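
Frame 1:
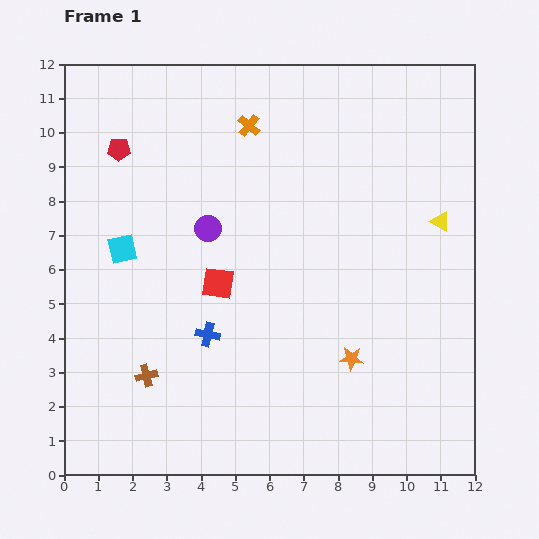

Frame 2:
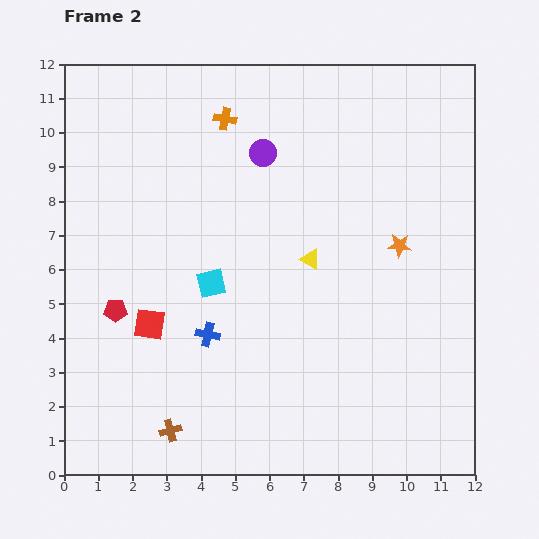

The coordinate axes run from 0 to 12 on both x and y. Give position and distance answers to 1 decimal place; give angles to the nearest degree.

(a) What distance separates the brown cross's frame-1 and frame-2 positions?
1.7

The brown cross moved from (2.4, 2.9) to (3.1, 1.3), a distance of √(0.7² + 1.6²) ≈ 1.7.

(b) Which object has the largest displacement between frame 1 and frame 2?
the red pentagon

(moved 4.7; next 4.0)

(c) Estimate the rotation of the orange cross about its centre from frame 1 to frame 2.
28° counter-clockwise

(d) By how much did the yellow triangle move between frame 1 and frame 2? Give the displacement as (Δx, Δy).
(-3.8, -1.1)

The yellow triangle was at (11.0, 7.4) in frame 1 and (7.2, 6.3) in frame 2.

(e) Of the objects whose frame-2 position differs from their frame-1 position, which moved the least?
the orange cross

(moved 0.7)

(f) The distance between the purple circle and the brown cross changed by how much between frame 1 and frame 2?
+3.8

Distance in frame 1: 4.7. Distance in frame 2: 8.5.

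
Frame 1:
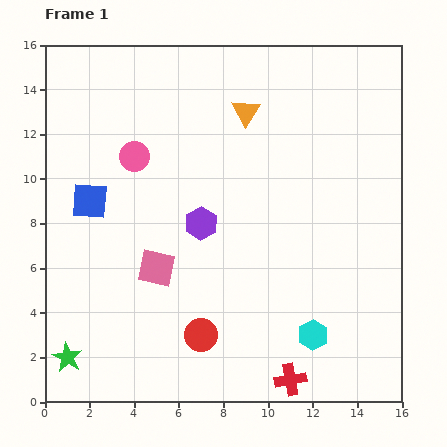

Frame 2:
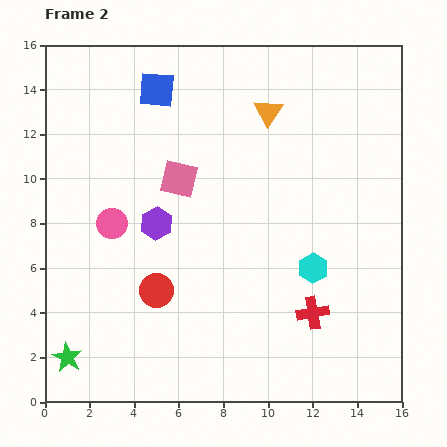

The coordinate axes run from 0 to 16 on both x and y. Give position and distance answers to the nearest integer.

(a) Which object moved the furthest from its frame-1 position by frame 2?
the blue square

(moved 6; next 4)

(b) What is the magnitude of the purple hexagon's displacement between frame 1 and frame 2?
2

The purple hexagon moved from (7, 8) to (5, 8), a distance of √(2² + 0²) ≈ 2.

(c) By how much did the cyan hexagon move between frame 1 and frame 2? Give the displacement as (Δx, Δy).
(0, 3)

The cyan hexagon was at (12, 3) in frame 1 and (12, 6) in frame 2.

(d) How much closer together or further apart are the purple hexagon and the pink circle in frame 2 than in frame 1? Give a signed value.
-2

Distance in frame 1: 4. Distance in frame 2: 2.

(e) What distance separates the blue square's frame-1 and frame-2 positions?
6

The blue square moved from (2, 9) to (5, 14), a distance of √(3² + 5²) ≈ 6.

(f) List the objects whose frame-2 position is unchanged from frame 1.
the green star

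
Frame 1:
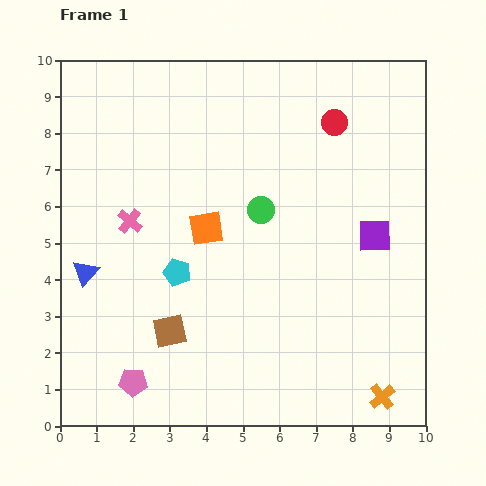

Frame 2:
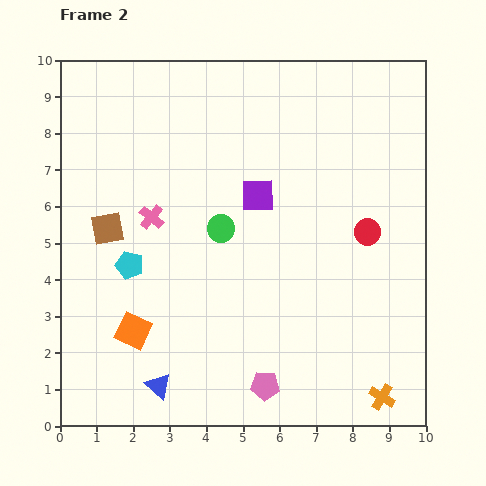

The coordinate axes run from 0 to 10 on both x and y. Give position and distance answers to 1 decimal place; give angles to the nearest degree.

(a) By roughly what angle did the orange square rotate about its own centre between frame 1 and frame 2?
34° clockwise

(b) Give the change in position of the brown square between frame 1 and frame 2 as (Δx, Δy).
(-1.7, 2.8)

The brown square was at (3.0, 2.6) in frame 1 and (1.3, 5.4) in frame 2.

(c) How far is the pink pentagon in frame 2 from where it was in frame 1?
3.6

The pink pentagon moved from (2.0, 1.2) to (5.6, 1.1), a distance of √(3.6² + 0.1²) ≈ 3.6.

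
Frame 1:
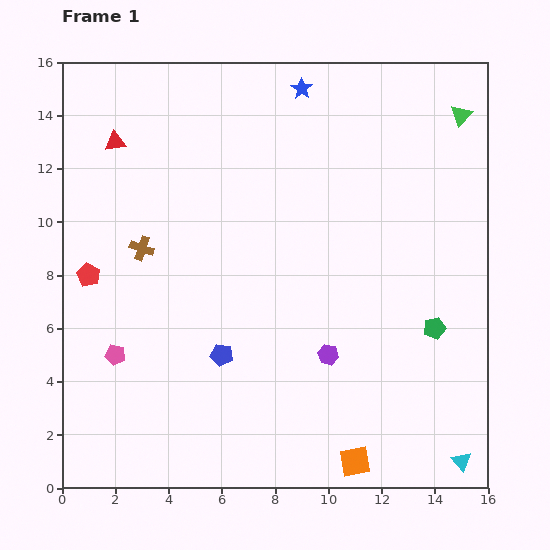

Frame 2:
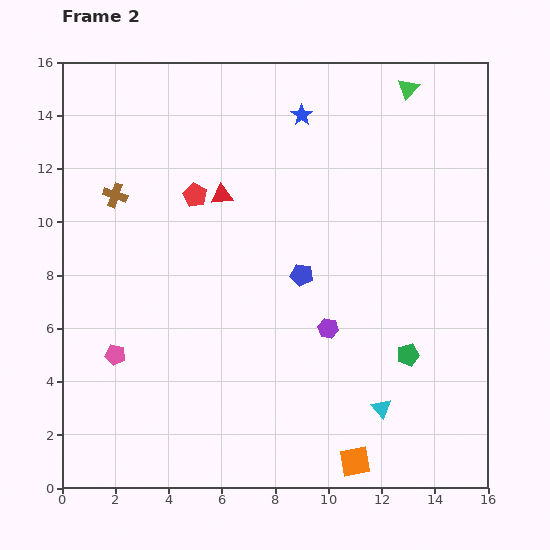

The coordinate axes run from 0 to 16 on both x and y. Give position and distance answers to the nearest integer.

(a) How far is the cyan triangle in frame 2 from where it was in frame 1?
4

The cyan triangle moved from (15, 1) to (12, 3), a distance of √(3² + 2²) ≈ 4.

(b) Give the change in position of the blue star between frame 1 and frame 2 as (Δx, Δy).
(0, -1)

The blue star was at (9, 15) in frame 1 and (9, 14) in frame 2.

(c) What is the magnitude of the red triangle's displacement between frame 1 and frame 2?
4

The red triangle moved from (2, 13) to (6, 11), a distance of √(4² + 2²) ≈ 4.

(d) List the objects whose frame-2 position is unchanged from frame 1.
the orange square, the pink pentagon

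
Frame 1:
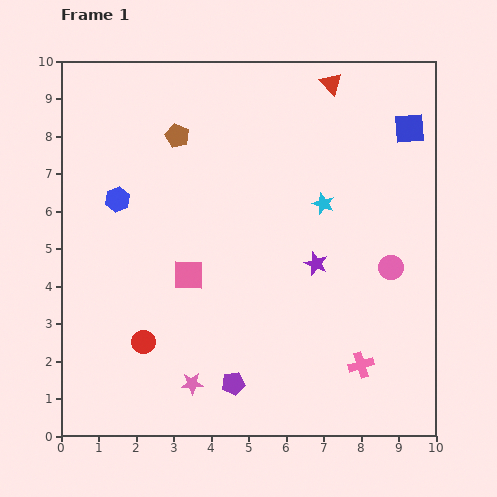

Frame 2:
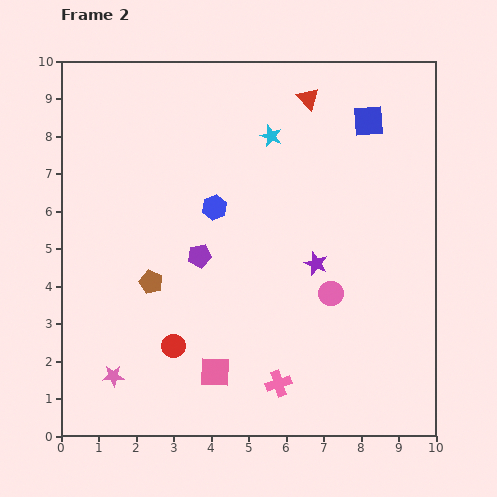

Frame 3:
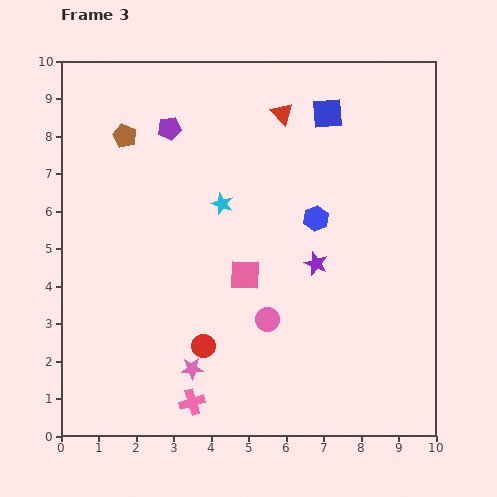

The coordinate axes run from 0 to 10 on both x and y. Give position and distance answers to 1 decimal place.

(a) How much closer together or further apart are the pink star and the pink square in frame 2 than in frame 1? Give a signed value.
-0.2

Distance in frame 1: 2.9. Distance in frame 2: 2.7.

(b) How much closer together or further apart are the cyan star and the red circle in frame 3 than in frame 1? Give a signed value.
-2.3

Distance in frame 1: 6.1. Distance in frame 3: 3.8.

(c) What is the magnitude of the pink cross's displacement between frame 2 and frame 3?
2.4

The pink cross moved from (5.8, 1.4) to (3.5, 0.9), a distance of √(2.3² + 0.5²) ≈ 2.4.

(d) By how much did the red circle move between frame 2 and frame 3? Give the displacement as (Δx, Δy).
(0.8, 0.0)

The red circle was at (3.0, 2.4) in frame 2 and (3.8, 2.4) in frame 3.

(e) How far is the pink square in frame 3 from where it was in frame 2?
2.7

The pink square moved from (4.1, 1.7) to (4.9, 4.3), a distance of √(0.8² + 2.6²) ≈ 2.7.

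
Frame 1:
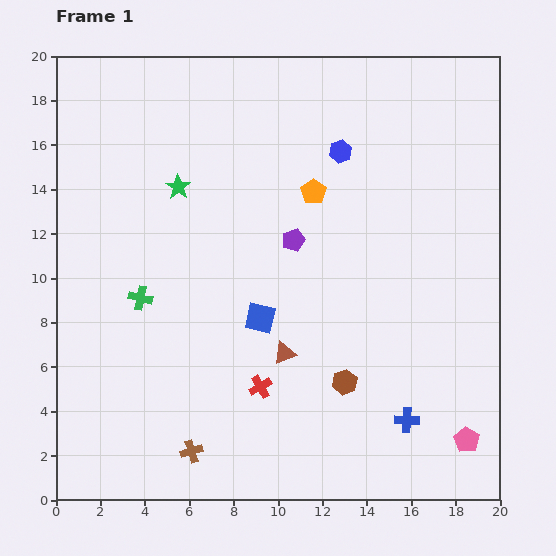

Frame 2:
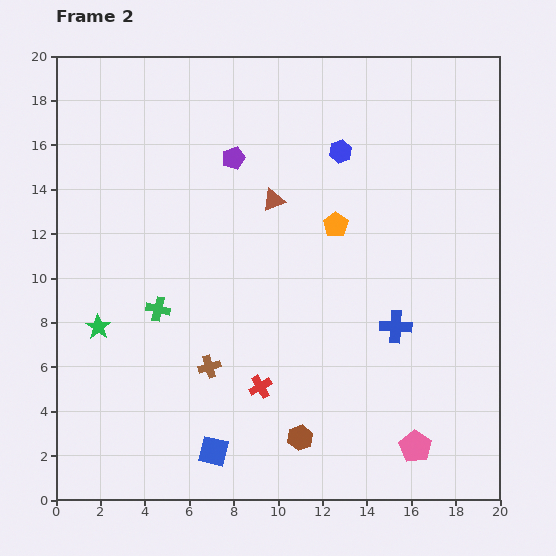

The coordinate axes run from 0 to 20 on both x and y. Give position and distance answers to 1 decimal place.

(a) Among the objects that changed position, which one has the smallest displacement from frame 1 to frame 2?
the green cross

(moved 0.9)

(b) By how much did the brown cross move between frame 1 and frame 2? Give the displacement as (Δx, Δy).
(0.8, 3.8)

The brown cross was at (6.1, 2.2) in frame 1 and (6.9, 6.0) in frame 2.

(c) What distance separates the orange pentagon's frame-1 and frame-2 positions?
1.8

The orange pentagon moved from (11.6, 13.9) to (12.6, 12.4), a distance of √(1.0² + 1.5²) ≈ 1.8.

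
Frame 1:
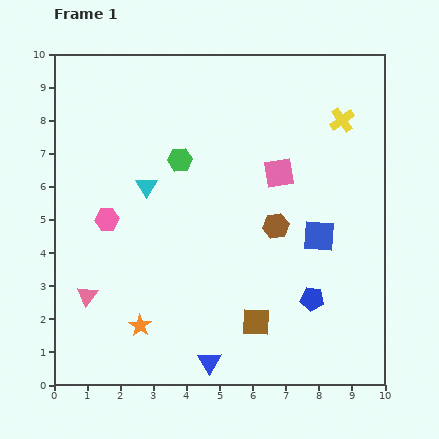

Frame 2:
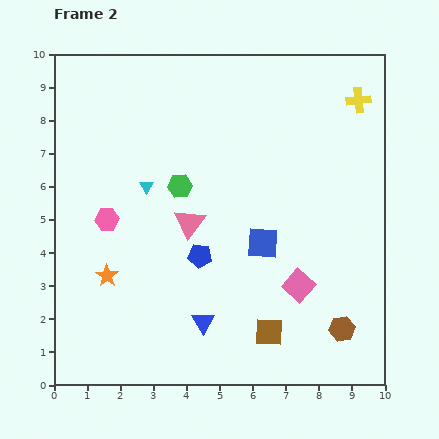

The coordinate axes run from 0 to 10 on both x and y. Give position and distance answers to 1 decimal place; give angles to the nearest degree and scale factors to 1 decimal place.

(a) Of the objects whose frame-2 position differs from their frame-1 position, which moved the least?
the brown square

(moved 0.5)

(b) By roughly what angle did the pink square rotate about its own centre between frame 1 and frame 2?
39° counter-clockwise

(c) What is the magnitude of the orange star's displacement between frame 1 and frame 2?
1.8

The orange star moved from (2.6, 1.8) to (1.6, 3.3), a distance of √(1.0² + 1.5²) ≈ 1.8.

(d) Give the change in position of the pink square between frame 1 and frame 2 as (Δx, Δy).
(0.6, -3.4)

The pink square was at (6.8, 6.4) in frame 1 and (7.4, 3.0) in frame 2.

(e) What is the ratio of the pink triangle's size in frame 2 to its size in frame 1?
1.5×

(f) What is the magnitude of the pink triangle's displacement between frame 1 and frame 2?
3.8

The pink triangle moved from (1.0, 2.7) to (4.1, 4.9), a distance of √(3.1² + 2.2²) ≈ 3.8.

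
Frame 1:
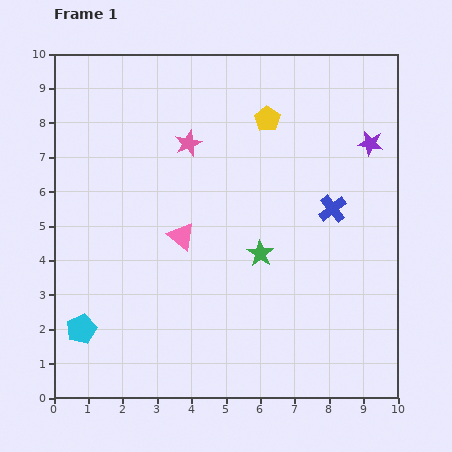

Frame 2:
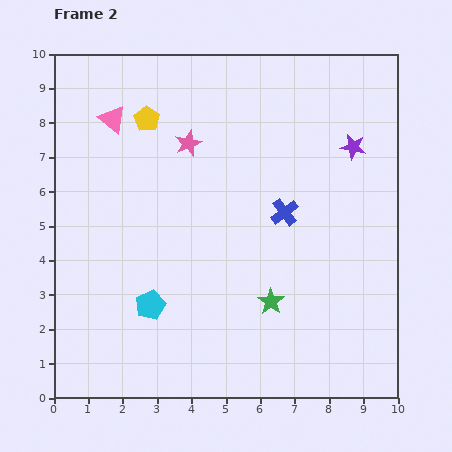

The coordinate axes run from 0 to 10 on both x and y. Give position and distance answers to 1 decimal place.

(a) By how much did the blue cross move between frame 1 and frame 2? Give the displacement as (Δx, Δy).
(-1.4, -0.1)

The blue cross was at (8.1, 5.5) in frame 1 and (6.7, 5.4) in frame 2.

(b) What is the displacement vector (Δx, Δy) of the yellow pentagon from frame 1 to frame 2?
(-3.5, 0.0)

The yellow pentagon was at (6.2, 8.1) in frame 1 and (2.7, 8.1) in frame 2.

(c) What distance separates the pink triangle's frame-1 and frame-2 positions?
3.9

The pink triangle moved from (3.7, 4.7) to (1.7, 8.1), a distance of √(2.0² + 3.4²) ≈ 3.9.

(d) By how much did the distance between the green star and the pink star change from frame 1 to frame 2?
+1.4

Distance in frame 1: 3.8. Distance in frame 2: 5.2.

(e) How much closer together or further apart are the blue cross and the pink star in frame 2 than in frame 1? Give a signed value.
-1.2

Distance in frame 1: 4.6. Distance in frame 2: 3.4.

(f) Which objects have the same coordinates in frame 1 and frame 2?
the pink star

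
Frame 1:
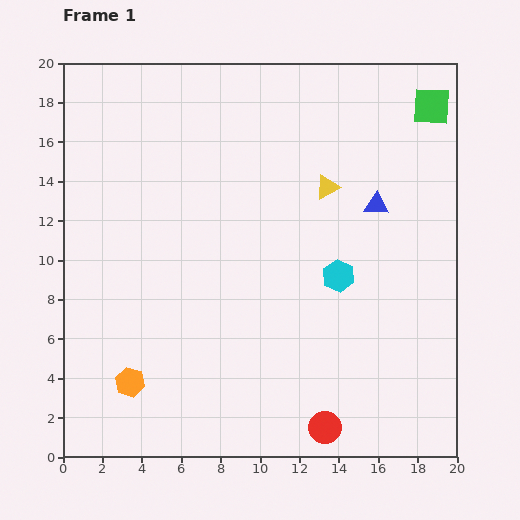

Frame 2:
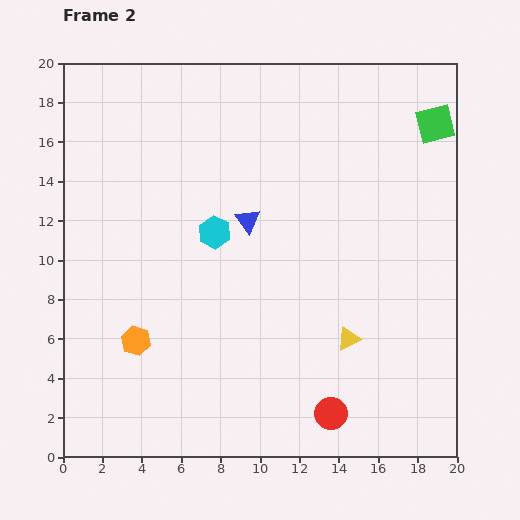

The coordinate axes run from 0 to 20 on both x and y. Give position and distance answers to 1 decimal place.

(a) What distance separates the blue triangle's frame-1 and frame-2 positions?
6.5

The blue triangle moved from (15.9, 12.8) to (9.4, 12.0), a distance of √(6.5² + 0.8²) ≈ 6.5.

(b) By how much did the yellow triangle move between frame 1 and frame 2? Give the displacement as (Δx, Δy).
(1.1, -7.7)

The yellow triangle was at (13.4, 13.7) in frame 1 and (14.5, 6.0) in frame 2.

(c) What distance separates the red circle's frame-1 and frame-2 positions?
0.8

The red circle moved from (13.3, 1.5) to (13.6, 2.2), a distance of √(0.3² + 0.7²) ≈ 0.8.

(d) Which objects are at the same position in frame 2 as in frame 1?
none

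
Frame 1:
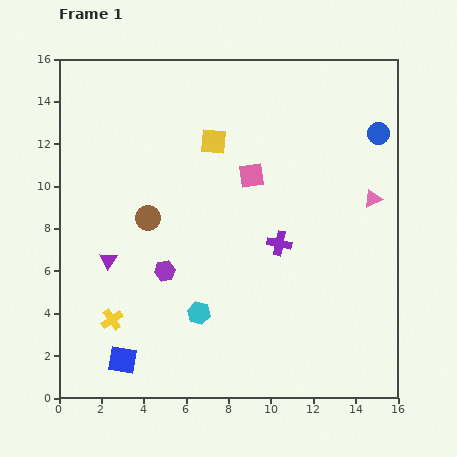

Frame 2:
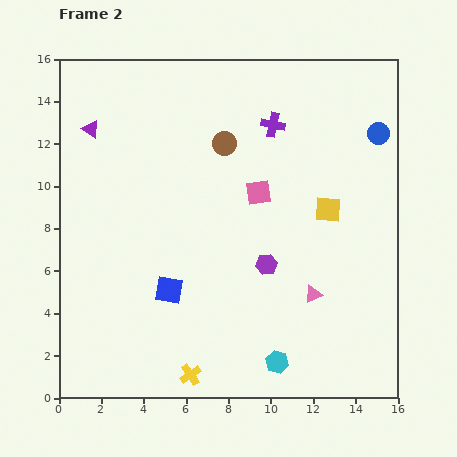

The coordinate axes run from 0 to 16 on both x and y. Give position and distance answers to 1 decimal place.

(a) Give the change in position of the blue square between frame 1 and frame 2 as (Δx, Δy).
(2.2, 3.3)

The blue square was at (3.0, 1.8) in frame 1 and (5.2, 5.1) in frame 2.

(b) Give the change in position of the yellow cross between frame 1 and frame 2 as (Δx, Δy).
(3.7, -2.6)

The yellow cross was at (2.5, 3.7) in frame 1 and (6.2, 1.1) in frame 2.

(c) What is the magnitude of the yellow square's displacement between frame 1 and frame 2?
6.3

The yellow square moved from (7.3, 12.1) to (12.7, 8.9), a distance of √(5.4² + 3.2²) ≈ 6.3.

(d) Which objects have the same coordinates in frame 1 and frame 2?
the blue circle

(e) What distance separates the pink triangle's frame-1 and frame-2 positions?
5.3

The pink triangle moved from (14.8, 9.4) to (12.0, 4.9), a distance of √(2.8² + 4.5²) ≈ 5.3.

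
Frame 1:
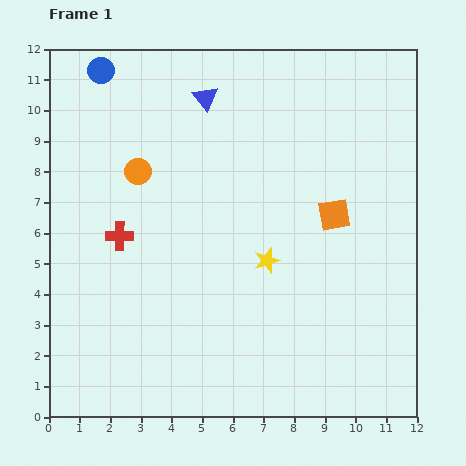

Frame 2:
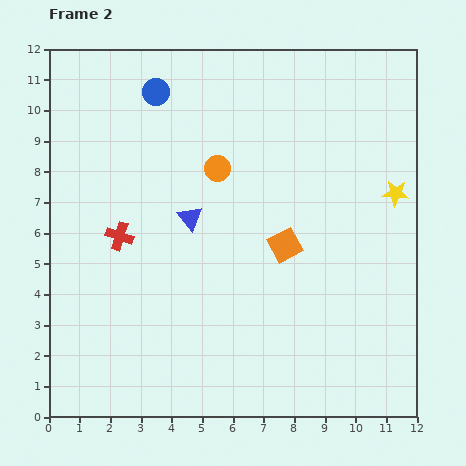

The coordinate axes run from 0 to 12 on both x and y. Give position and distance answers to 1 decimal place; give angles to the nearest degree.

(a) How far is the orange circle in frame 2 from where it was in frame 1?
2.6

The orange circle moved from (2.9, 8.0) to (5.5, 8.1), a distance of √(2.6² + 0.1²) ≈ 2.6.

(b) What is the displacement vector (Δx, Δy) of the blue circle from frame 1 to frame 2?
(1.8, -0.7)

The blue circle was at (1.7, 11.3) in frame 1 and (3.5, 10.6) in frame 2.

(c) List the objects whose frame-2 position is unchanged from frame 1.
the red cross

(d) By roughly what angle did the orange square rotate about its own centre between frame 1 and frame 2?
19° counter-clockwise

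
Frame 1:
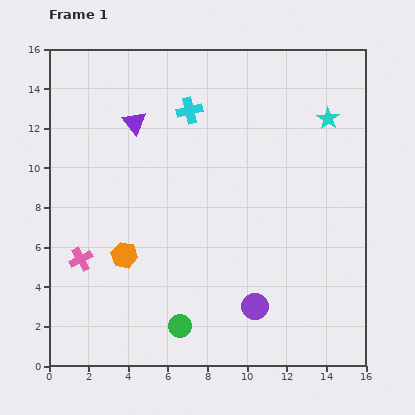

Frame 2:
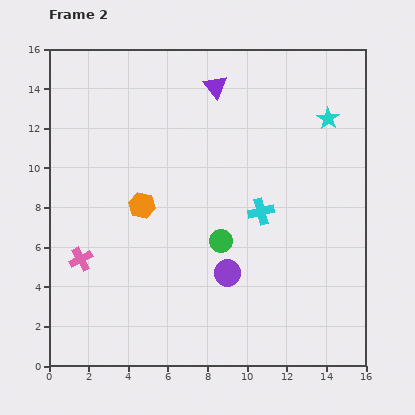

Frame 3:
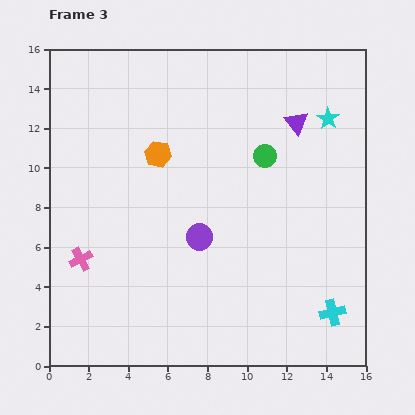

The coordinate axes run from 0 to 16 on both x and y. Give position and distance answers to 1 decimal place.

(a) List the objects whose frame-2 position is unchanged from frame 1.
the cyan star, the pink cross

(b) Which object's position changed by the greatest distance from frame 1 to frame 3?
the cyan cross

(moved 12.5; next 9.6)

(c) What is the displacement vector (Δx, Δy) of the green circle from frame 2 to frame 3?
(2.2, 4.3)

The green circle was at (8.7, 6.3) in frame 2 and (10.9, 10.6) in frame 3.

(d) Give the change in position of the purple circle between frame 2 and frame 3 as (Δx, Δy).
(-1.4, 1.8)

The purple circle was at (9.0, 4.7) in frame 2 and (7.6, 6.5) in frame 3.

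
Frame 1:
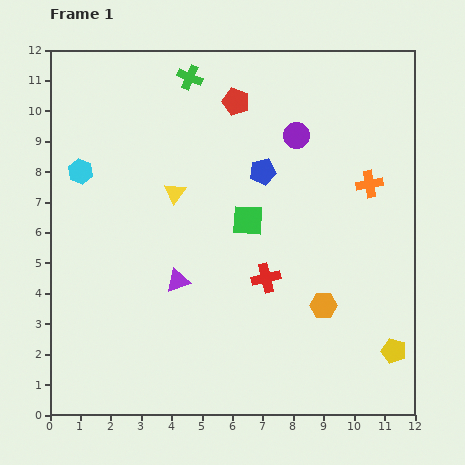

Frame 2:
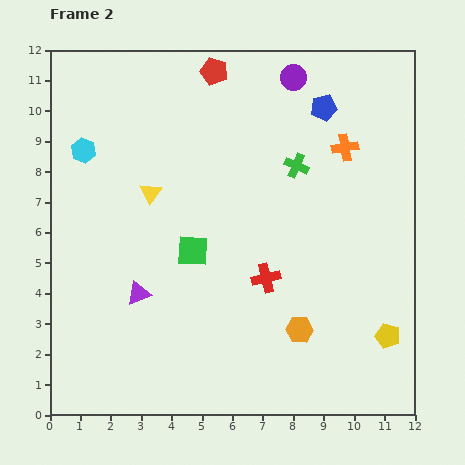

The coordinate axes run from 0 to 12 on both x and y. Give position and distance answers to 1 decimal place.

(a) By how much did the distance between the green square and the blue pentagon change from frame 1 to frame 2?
+4.7

Distance in frame 1: 1.7. Distance in frame 2: 6.4.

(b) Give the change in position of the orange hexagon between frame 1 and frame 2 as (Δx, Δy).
(-0.8, -0.8)

The orange hexagon was at (9.0, 3.6) in frame 1 and (8.2, 2.8) in frame 2.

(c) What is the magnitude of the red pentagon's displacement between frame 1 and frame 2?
1.2

The red pentagon moved from (6.1, 10.3) to (5.4, 11.3), a distance of √(0.7² + 1.0²) ≈ 1.2.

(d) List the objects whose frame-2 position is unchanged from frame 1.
the red cross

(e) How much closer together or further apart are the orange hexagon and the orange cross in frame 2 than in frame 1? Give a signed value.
+1.9

Distance in frame 1: 4.3. Distance in frame 2: 6.2.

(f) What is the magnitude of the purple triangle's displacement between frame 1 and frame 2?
1.4

The purple triangle moved from (4.2, 4.4) to (2.9, 4.0), a distance of √(1.3² + 0.4²) ≈ 1.4.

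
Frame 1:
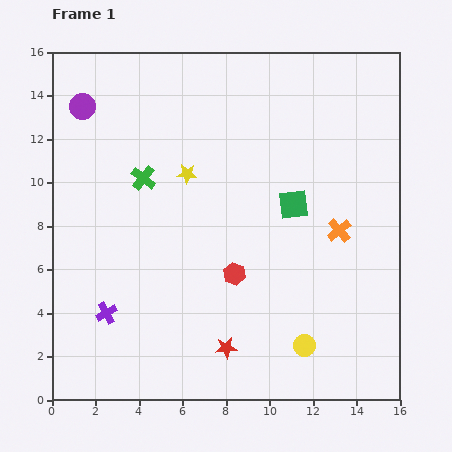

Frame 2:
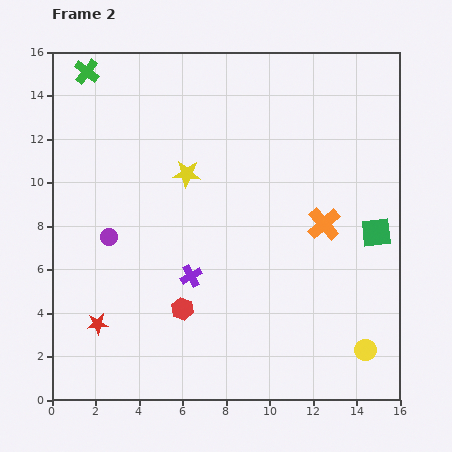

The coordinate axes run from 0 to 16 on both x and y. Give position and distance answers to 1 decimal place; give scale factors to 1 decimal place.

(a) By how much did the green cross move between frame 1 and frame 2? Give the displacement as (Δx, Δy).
(-2.6, 4.9)

The green cross was at (4.2, 10.2) in frame 1 and (1.6, 15.1) in frame 2.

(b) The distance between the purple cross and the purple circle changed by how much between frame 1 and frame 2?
-5.4

Distance in frame 1: 9.6. Distance in frame 2: 4.2.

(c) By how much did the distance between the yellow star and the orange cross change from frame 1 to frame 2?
-0.8

Distance in frame 1: 7.5. Distance in frame 2: 6.7.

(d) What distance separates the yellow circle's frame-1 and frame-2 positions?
2.8

The yellow circle moved from (11.6, 2.5) to (14.4, 2.3), a distance of √(2.8² + 0.2²) ≈ 2.8.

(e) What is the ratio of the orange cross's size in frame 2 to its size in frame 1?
1.4×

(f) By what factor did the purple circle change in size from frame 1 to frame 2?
0.7×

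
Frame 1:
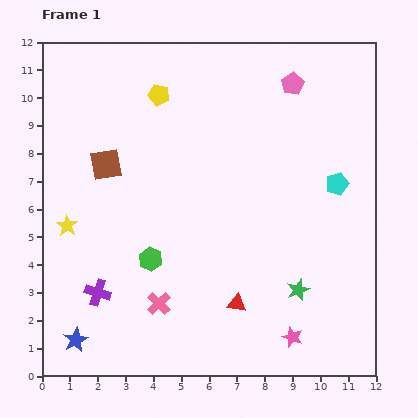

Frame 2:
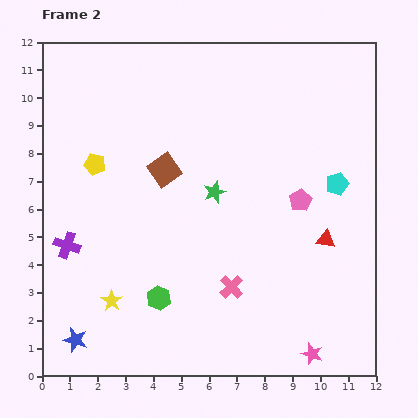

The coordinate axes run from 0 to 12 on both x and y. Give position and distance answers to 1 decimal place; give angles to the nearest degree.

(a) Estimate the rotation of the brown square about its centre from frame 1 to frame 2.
24° counter-clockwise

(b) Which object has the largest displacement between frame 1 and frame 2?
the green star

(moved 4.6; next 4.2)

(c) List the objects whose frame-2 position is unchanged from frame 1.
the cyan pentagon, the blue star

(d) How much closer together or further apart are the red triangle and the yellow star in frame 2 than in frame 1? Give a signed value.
+1.3

Distance in frame 1: 6.7. Distance in frame 2: 8.0.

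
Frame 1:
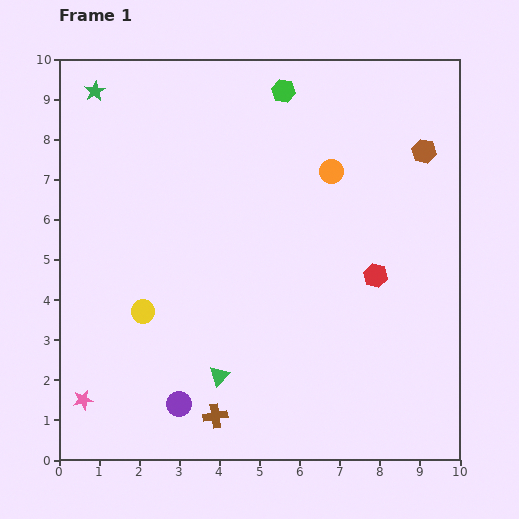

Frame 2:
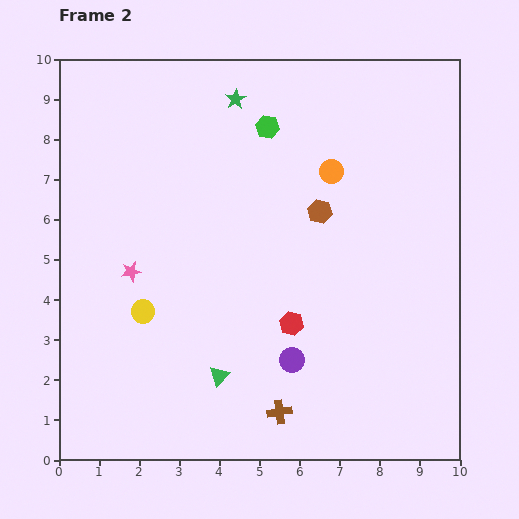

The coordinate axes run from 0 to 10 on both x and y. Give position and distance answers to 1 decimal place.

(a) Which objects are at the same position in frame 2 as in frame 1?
the yellow circle, the green triangle, the orange circle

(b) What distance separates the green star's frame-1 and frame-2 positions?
3.5

The green star moved from (0.9, 9.2) to (4.4, 9.0), a distance of √(3.5² + 0.2²) ≈ 3.5.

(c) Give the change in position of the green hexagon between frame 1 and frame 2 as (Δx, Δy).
(-0.4, -0.9)

The green hexagon was at (5.6, 9.2) in frame 1 and (5.2, 8.3) in frame 2.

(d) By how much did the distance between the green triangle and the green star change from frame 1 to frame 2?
-0.8

Distance in frame 1: 7.7. Distance in frame 2: 6.9.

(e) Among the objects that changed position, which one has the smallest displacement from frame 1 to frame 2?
the green hexagon

(moved 1.0)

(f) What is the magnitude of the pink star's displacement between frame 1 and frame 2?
3.4

The pink star moved from (0.6, 1.5) to (1.8, 4.7), a distance of √(1.2² + 3.2²) ≈ 3.4.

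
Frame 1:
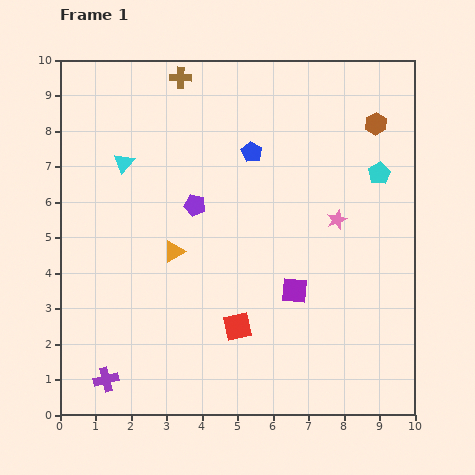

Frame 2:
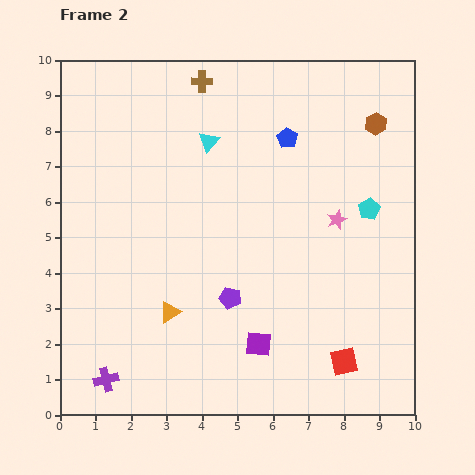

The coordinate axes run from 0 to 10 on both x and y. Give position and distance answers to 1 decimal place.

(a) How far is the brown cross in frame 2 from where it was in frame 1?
0.6

The brown cross moved from (3.4, 9.5) to (4.0, 9.4), a distance of √(0.6² + 0.1²) ≈ 0.6.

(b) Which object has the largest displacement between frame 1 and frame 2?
the red square

(moved 3.2; next 2.8)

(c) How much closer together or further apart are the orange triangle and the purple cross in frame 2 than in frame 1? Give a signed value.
-1.5

Distance in frame 1: 4.1. Distance in frame 2: 2.6.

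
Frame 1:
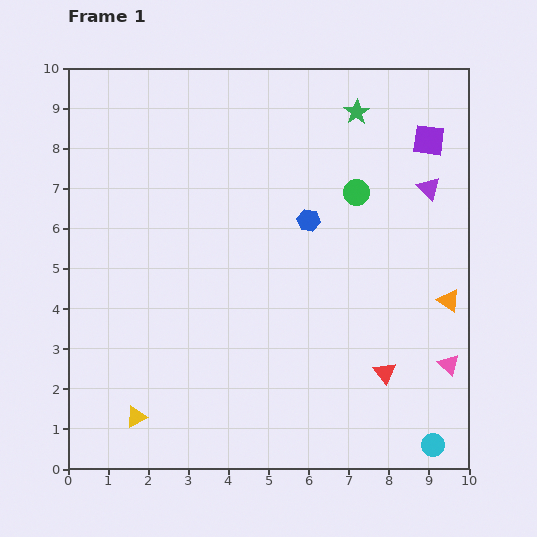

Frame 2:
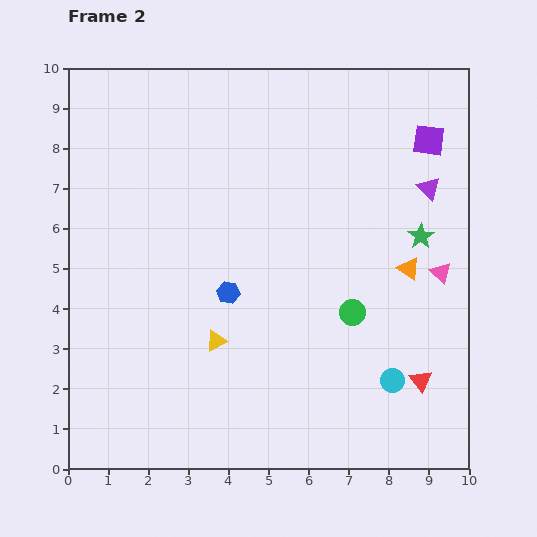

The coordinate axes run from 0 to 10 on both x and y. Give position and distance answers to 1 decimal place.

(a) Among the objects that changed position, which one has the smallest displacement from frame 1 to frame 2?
the red triangle

(moved 0.9)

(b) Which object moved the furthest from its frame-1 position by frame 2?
the green star

(moved 3.5; next 3.0)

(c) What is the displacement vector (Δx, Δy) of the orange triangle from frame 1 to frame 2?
(-1.0, 0.8)

The orange triangle was at (9.5, 4.2) in frame 1 and (8.5, 5.0) in frame 2.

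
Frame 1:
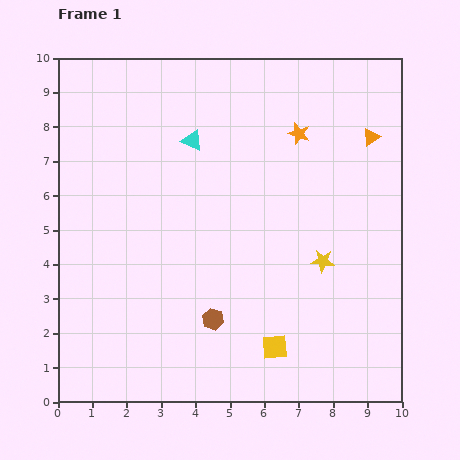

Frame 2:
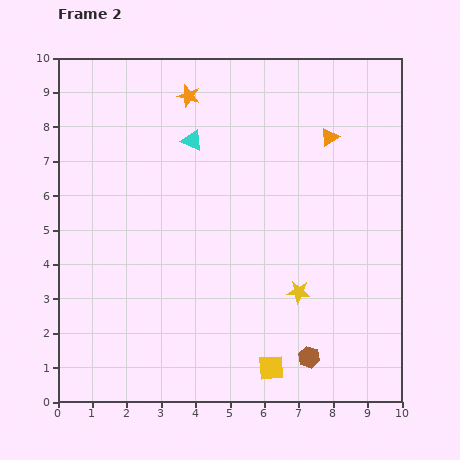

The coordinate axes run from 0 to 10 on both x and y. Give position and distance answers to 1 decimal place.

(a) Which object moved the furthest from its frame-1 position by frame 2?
the orange star

(moved 3.4; next 3.0)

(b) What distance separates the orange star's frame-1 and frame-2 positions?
3.4

The orange star moved from (7.0, 7.8) to (3.8, 8.9), a distance of √(3.2² + 1.1²) ≈ 3.4.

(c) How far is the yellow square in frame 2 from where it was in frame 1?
0.6

The yellow square moved from (6.3, 1.6) to (6.2, 1.0), a distance of √(0.1² + 0.6²) ≈ 0.6.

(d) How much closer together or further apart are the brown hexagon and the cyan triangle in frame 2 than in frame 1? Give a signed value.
+2.0

Distance in frame 1: 5.2. Distance in frame 2: 7.2.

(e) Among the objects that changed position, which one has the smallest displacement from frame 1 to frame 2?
the yellow square

(moved 0.6)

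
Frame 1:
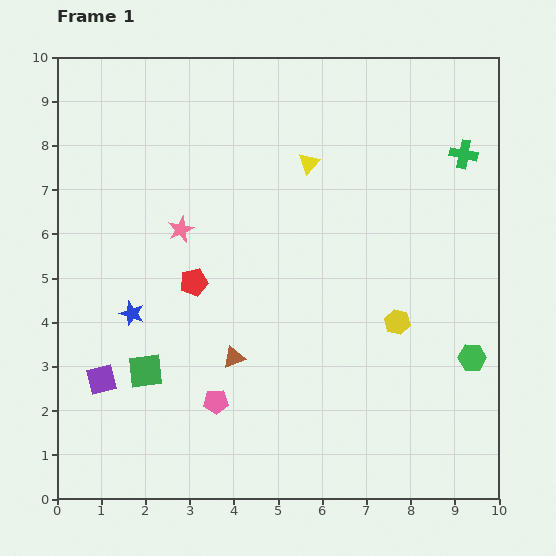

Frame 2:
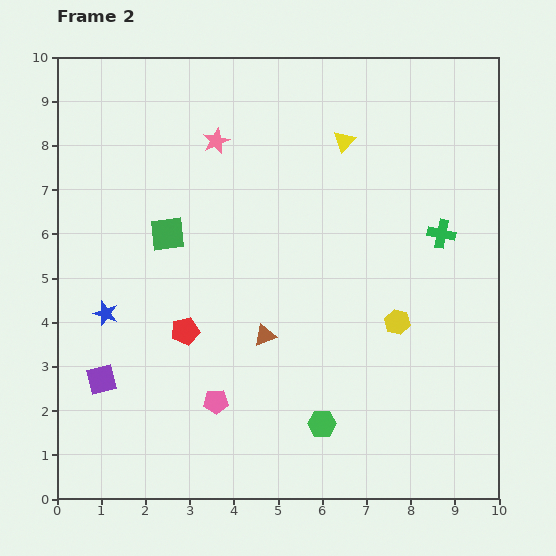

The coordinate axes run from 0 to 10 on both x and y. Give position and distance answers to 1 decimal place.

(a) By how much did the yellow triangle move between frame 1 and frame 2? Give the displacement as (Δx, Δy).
(0.8, 0.5)

The yellow triangle was at (5.7, 7.6) in frame 1 and (6.5, 8.1) in frame 2.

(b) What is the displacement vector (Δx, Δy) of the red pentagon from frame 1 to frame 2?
(-0.2, -1.1)

The red pentagon was at (3.1, 4.9) in frame 1 and (2.9, 3.8) in frame 2.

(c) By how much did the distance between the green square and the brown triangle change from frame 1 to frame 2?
+1.2

Distance in frame 1: 2.0. Distance in frame 2: 3.2.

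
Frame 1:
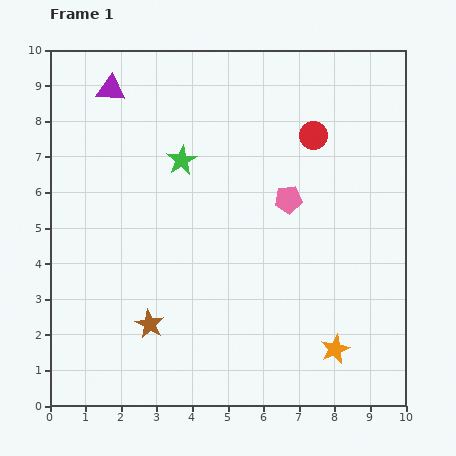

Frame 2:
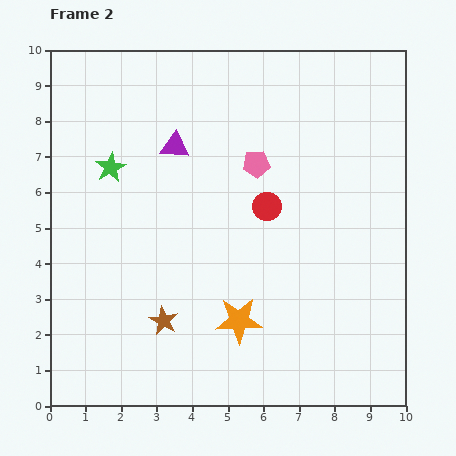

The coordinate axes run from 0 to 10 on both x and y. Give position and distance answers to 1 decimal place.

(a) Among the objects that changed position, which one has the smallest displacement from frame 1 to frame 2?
the brown star

(moved 0.4)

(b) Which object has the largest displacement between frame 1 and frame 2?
the orange star

(moved 2.8; next 2.4)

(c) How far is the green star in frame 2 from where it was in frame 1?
2.0

The green star moved from (3.7, 6.9) to (1.7, 6.7), a distance of √(2.0² + 0.2²) ≈ 2.0.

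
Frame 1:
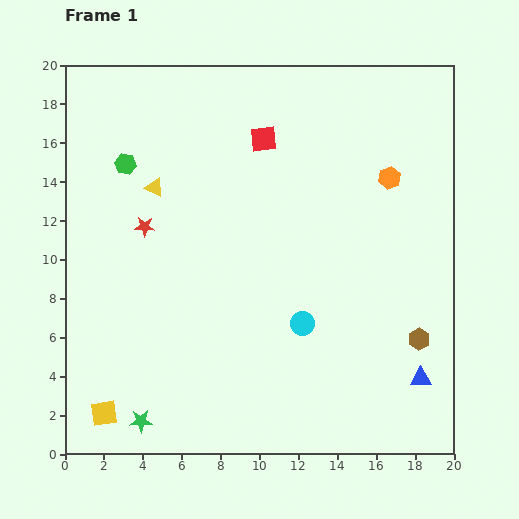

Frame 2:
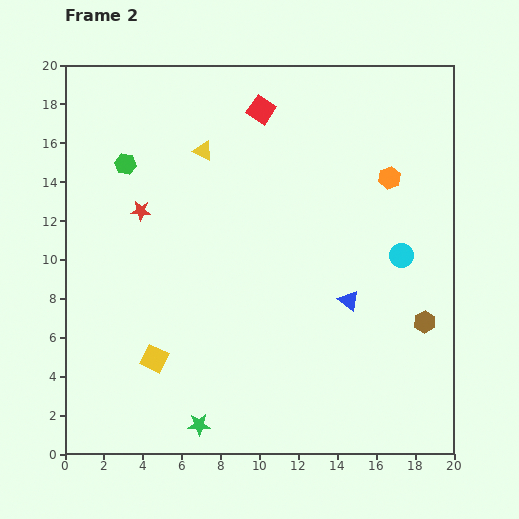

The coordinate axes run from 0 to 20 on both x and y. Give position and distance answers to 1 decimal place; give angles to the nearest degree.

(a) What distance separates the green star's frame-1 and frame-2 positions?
3.0

The green star moved from (3.9, 1.7) to (6.9, 1.5), a distance of √(3.0² + 0.2²) ≈ 3.0.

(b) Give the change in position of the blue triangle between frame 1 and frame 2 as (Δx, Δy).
(-3.7, 4.0)

The blue triangle was at (18.3, 3.9) in frame 1 and (14.6, 7.9) in frame 2.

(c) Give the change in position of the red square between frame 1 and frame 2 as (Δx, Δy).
(-0.1, 1.5)

The red square was at (10.2, 16.2) in frame 1 and (10.1, 17.7) in frame 2.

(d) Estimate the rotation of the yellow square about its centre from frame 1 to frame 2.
34° clockwise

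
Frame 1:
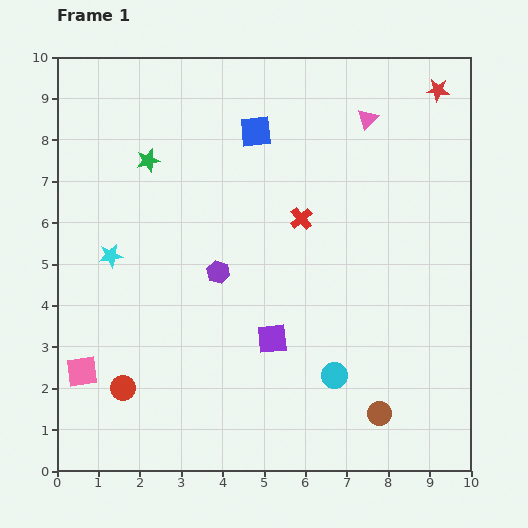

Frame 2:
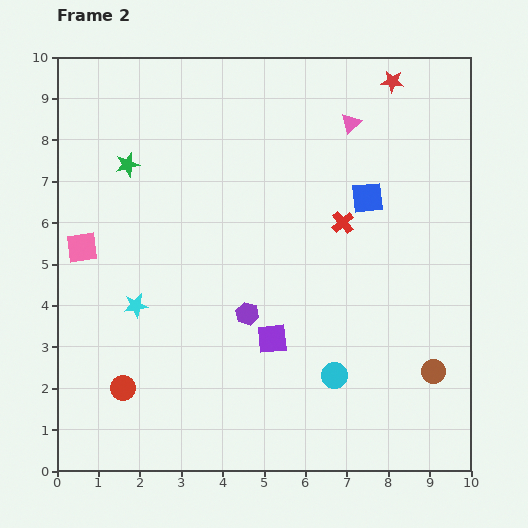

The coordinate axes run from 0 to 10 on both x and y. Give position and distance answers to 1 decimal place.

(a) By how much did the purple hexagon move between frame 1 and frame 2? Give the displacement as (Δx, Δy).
(0.7, -1.0)

The purple hexagon was at (3.9, 4.8) in frame 1 and (4.6, 3.8) in frame 2.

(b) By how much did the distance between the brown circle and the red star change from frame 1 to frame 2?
-0.8

Distance in frame 1: 7.9. Distance in frame 2: 7.1.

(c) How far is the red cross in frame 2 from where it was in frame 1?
1.0

The red cross moved from (5.9, 6.1) to (6.9, 6.0), a distance of √(1.0² + 0.1²) ≈ 1.0.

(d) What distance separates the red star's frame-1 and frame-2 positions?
1.1

The red star moved from (9.2, 9.2) to (8.1, 9.4), a distance of √(1.1² + 0.2²) ≈ 1.1.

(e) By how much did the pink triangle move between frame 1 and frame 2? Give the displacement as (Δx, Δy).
(-0.4, -0.1)

The pink triangle was at (7.5, 8.5) in frame 1 and (7.1, 8.4) in frame 2.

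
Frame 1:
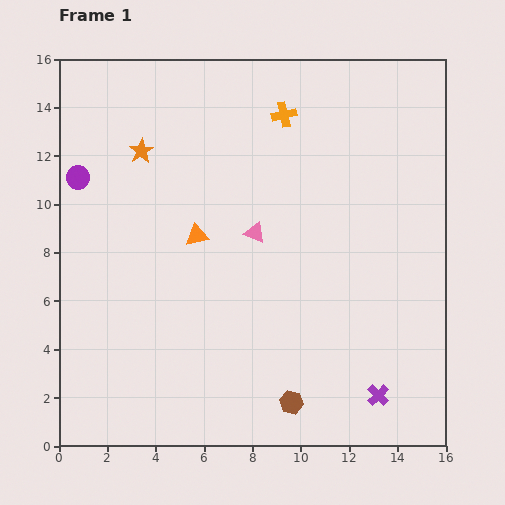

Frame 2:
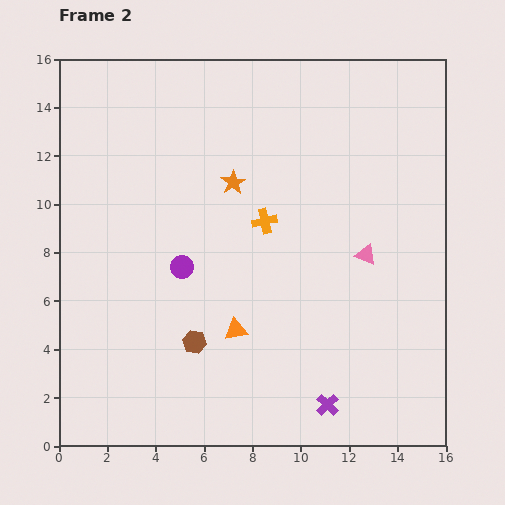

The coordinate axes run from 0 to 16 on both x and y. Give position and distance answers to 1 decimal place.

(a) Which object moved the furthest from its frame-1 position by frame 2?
the purple circle

(moved 5.7; next 4.7)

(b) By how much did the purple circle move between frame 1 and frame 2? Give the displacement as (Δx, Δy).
(4.3, -3.7)

The purple circle was at (0.8, 11.1) in frame 1 and (5.1, 7.4) in frame 2.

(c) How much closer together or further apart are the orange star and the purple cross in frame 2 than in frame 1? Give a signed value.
-4.1

Distance in frame 1: 14.1. Distance in frame 2: 10.0.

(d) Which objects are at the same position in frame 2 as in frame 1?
none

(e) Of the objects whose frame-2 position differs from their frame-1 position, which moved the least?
the purple cross

(moved 2.1)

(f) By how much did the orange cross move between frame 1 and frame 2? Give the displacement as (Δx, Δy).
(-0.8, -4.4)

The orange cross was at (9.3, 13.7) in frame 1 and (8.5, 9.3) in frame 2.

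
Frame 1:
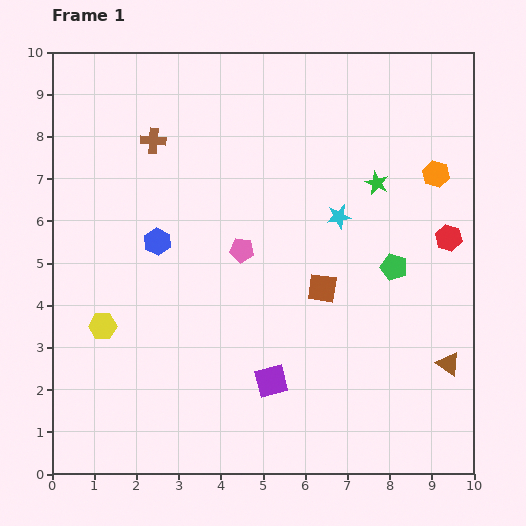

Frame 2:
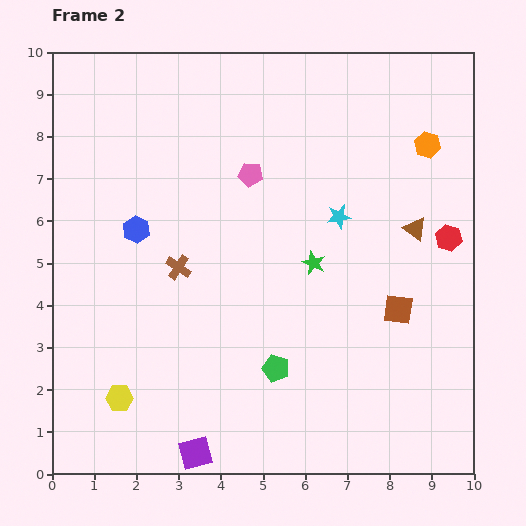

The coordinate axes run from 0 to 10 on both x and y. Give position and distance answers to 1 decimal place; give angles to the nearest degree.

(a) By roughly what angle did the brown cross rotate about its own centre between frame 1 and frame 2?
29° clockwise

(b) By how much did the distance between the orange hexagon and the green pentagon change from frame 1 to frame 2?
+4.0

Distance in frame 1: 2.4. Distance in frame 2: 6.4.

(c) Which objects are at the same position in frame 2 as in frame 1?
the cyan star, the red hexagon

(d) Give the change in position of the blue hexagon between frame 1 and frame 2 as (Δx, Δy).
(-0.5, 0.3)

The blue hexagon was at (2.5, 5.5) in frame 1 and (2.0, 5.8) in frame 2.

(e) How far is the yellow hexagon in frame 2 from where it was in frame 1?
1.7

The yellow hexagon moved from (1.2, 3.5) to (1.6, 1.8), a distance of √(0.4² + 1.7²) ≈ 1.7.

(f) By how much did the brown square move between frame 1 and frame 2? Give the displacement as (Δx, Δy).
(1.8, -0.5)

The brown square was at (6.4, 4.4) in frame 1 and (8.2, 3.9) in frame 2.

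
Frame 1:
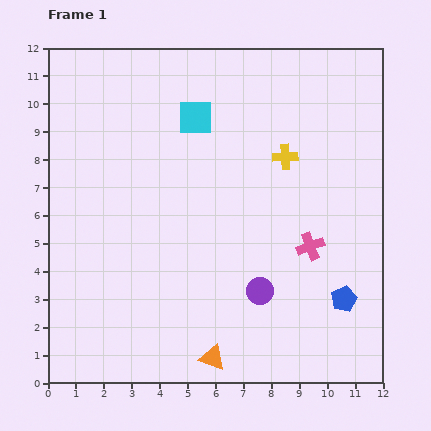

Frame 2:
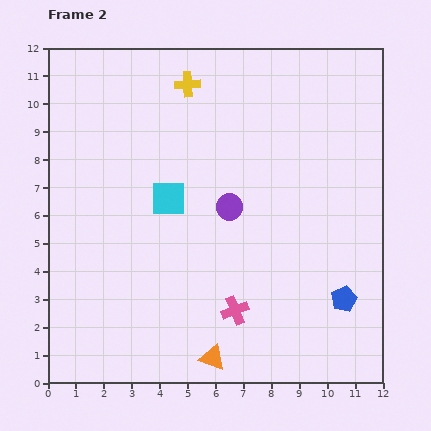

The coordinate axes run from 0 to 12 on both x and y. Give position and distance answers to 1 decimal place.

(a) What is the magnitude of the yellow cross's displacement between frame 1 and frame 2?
4.4

The yellow cross moved from (8.5, 8.1) to (5.0, 10.7), a distance of √(3.5² + 2.6²) ≈ 4.4.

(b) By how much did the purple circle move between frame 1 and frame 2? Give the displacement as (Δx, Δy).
(-1.1, 3.0)

The purple circle was at (7.6, 3.3) in frame 1 and (6.5, 6.3) in frame 2.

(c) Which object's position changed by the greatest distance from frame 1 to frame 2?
the yellow cross

(moved 4.4; next 3.5)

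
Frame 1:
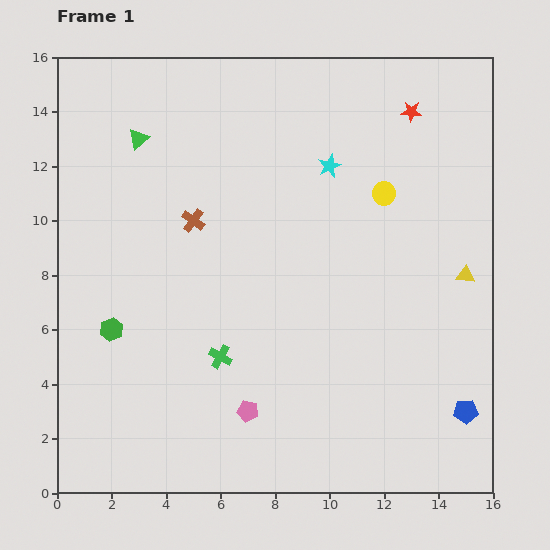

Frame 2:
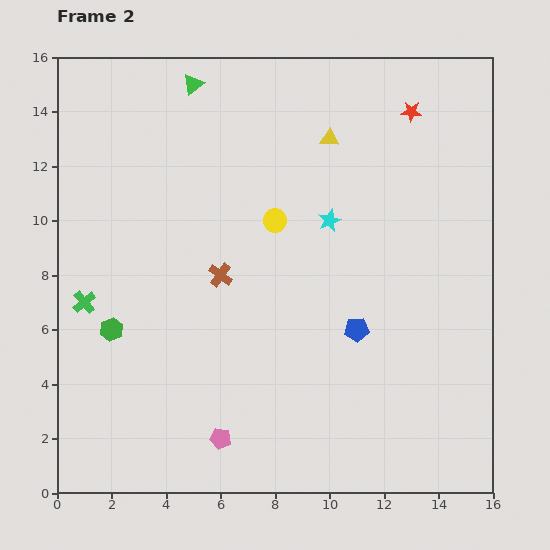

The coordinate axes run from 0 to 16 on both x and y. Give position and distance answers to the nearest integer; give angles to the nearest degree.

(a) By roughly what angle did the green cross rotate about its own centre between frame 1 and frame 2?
21° clockwise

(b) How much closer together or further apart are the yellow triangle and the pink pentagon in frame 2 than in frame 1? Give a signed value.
+3

Distance in frame 1: 9. Distance in frame 2: 12.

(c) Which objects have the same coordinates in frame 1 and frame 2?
the green hexagon, the red star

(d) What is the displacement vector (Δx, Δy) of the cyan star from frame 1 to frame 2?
(0, -2)

The cyan star was at (10, 12) in frame 1 and (10, 10) in frame 2.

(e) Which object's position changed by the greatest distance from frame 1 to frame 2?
the yellow triangle

(moved 7; next 5)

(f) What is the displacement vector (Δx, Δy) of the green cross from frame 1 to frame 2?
(-5, 2)

The green cross was at (6, 5) in frame 1 and (1, 7) in frame 2.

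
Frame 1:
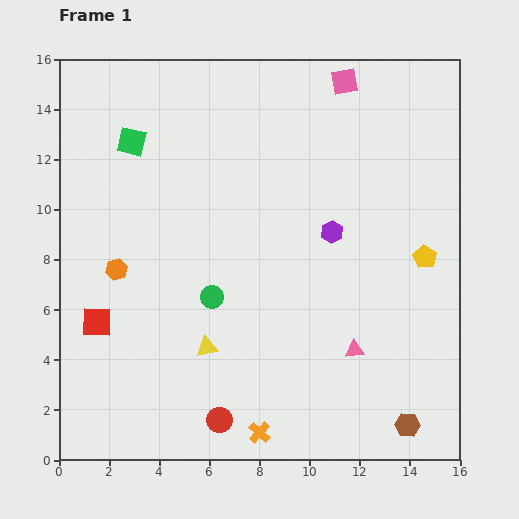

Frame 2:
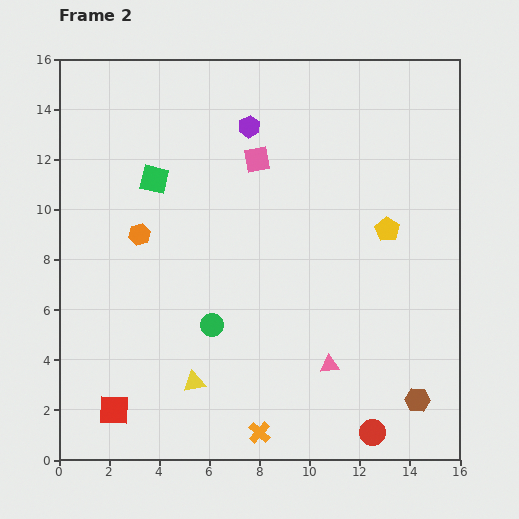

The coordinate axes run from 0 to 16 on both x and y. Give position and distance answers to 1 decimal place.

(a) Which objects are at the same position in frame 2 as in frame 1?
the orange cross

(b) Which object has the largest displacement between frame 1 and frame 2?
the red circle

(moved 6.1; next 5.3)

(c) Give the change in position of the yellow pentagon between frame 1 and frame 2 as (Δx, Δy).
(-1.5, 1.1)

The yellow pentagon was at (14.6, 8.1) in frame 1 and (13.1, 9.2) in frame 2.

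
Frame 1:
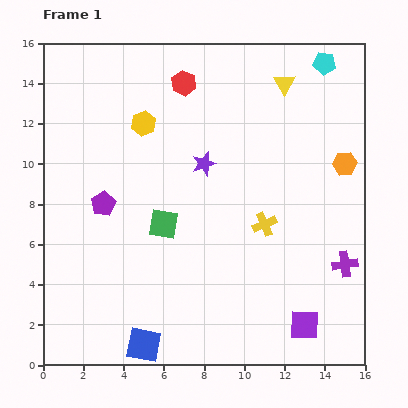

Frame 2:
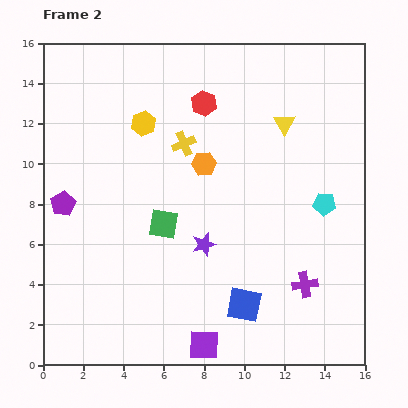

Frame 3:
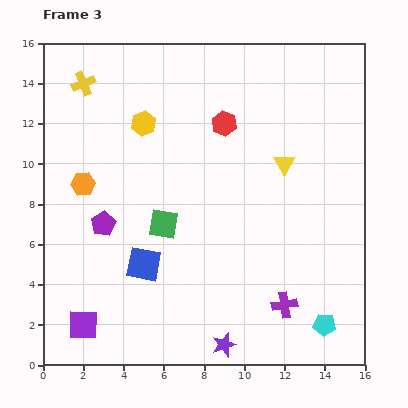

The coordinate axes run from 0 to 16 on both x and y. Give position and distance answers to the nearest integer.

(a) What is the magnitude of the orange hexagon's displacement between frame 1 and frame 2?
7

The orange hexagon moved from (15, 10) to (8, 10), a distance of √(7² + 0²) ≈ 7.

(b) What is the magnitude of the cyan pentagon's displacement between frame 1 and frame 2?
7

The cyan pentagon moved from (14, 15) to (14, 8), a distance of √(0² + 7²) ≈ 7.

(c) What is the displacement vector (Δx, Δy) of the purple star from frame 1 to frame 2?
(0, -4)

The purple star was at (8, 10) in frame 1 and (8, 6) in frame 2.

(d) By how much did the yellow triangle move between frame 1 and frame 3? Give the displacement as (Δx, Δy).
(0, -4)

The yellow triangle was at (12, 14) in frame 1 and (12, 10) in frame 3.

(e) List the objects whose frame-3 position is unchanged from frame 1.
the green square, the yellow hexagon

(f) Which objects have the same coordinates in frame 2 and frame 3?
the green square, the yellow hexagon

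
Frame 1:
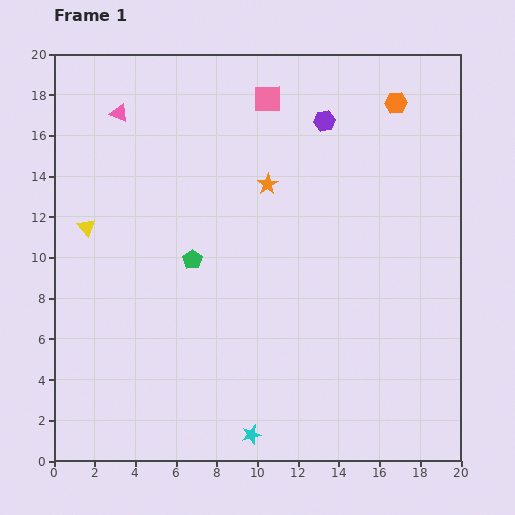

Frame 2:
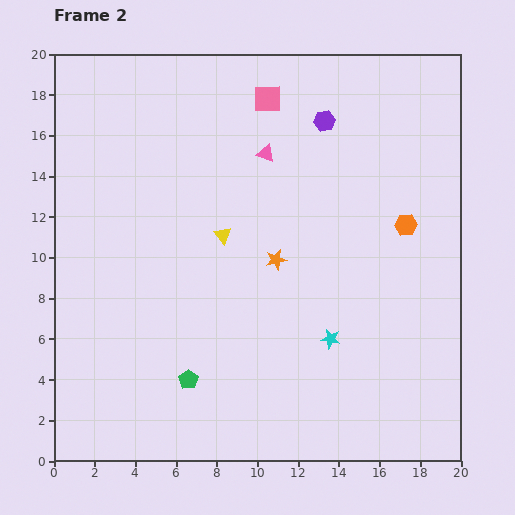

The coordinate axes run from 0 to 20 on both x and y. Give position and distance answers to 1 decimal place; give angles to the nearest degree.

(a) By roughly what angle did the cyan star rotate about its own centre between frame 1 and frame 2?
26° clockwise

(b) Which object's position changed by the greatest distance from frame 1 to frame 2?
the pink triangle

(moved 7.5; next 6.7)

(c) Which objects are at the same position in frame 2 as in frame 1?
the purple hexagon, the pink square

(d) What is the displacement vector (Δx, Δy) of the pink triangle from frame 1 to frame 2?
(7.2, -2.0)

The pink triangle was at (3.2, 17.1) in frame 1 and (10.4, 15.1) in frame 2.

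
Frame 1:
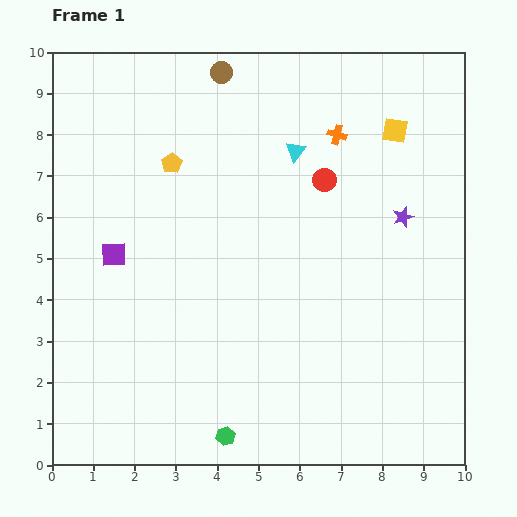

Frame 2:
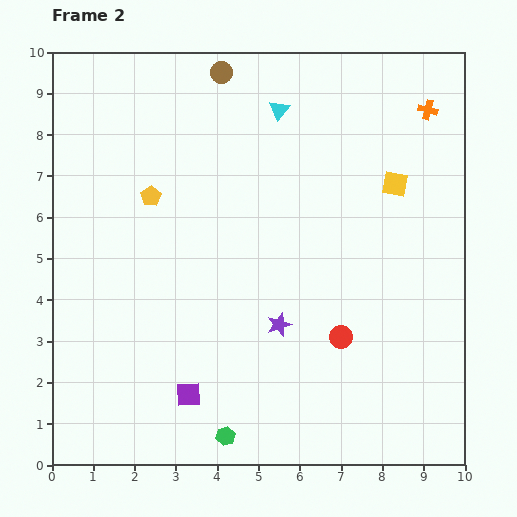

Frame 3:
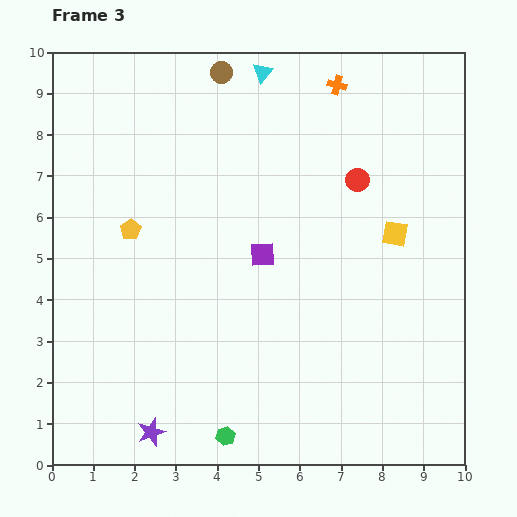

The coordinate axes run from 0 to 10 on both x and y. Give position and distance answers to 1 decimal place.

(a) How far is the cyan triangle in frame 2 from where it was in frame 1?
1.1

The cyan triangle moved from (5.9, 7.6) to (5.5, 8.6), a distance of √(0.4² + 1.0²) ≈ 1.1.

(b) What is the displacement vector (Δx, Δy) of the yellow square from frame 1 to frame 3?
(0.0, -2.5)

The yellow square was at (8.3, 8.1) in frame 1 and (8.3, 5.6) in frame 3.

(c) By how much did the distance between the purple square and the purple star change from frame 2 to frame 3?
+2.3

Distance in frame 2: 2.8. Distance in frame 3: 5.1.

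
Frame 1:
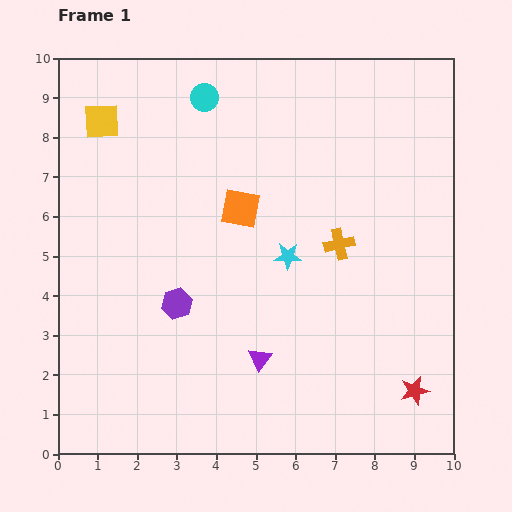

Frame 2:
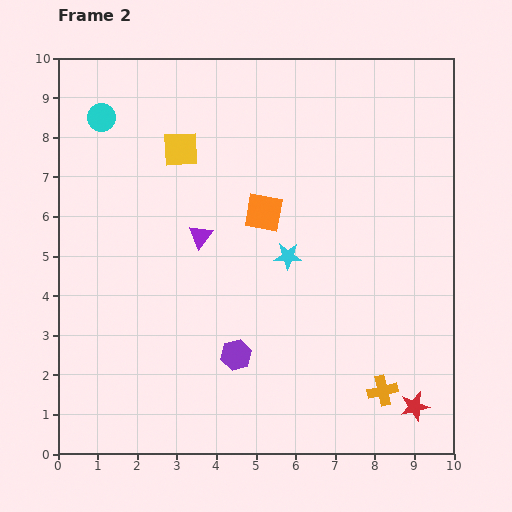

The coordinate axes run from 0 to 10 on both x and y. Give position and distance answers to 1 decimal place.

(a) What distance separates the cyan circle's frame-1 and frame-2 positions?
2.6

The cyan circle moved from (3.7, 9.0) to (1.1, 8.5), a distance of √(2.6² + 0.5²) ≈ 2.6.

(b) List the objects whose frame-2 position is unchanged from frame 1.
the cyan star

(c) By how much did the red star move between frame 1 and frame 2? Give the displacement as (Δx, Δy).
(0.0, -0.4)

The red star was at (9.0, 1.6) in frame 1 and (9.0, 1.2) in frame 2.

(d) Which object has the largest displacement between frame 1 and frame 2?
the orange cross

(moved 3.9; next 3.4)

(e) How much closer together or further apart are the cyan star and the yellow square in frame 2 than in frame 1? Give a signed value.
-2.0

Distance in frame 1: 5.8. Distance in frame 2: 3.8.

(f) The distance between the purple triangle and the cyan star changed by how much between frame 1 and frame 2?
-0.4

Distance in frame 1: 2.7. Distance in frame 2: 2.3.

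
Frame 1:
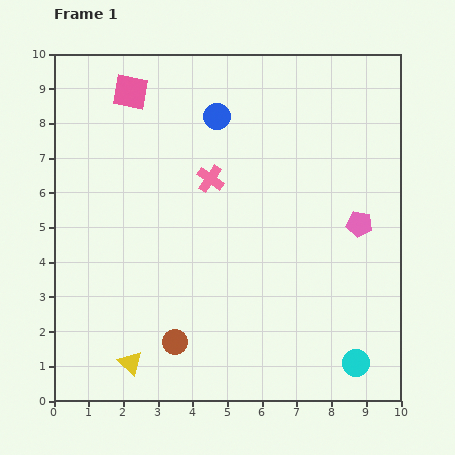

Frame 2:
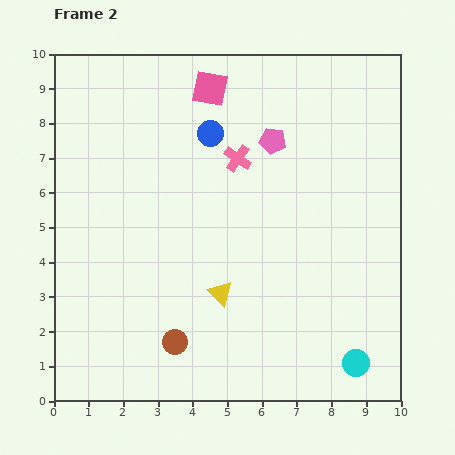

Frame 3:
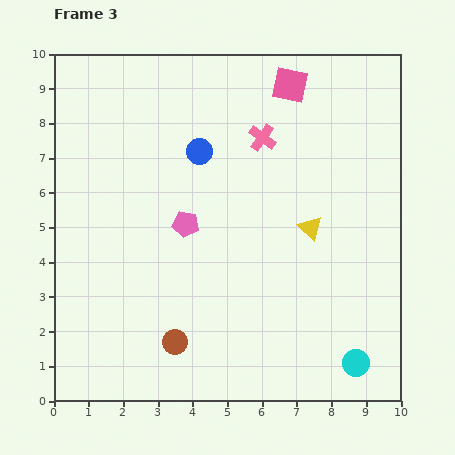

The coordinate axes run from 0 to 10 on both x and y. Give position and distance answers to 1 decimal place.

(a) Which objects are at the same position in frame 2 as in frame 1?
the brown circle, the cyan circle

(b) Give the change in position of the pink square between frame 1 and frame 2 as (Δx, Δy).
(2.3, 0.1)

The pink square was at (2.2, 8.9) in frame 1 and (4.5, 9.0) in frame 2.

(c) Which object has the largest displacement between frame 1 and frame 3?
the yellow triangle

(moved 6.5; next 5.0)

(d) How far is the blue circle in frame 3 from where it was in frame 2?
0.6

The blue circle moved from (4.5, 7.7) to (4.2, 7.2), a distance of √(0.3² + 0.5²) ≈ 0.6.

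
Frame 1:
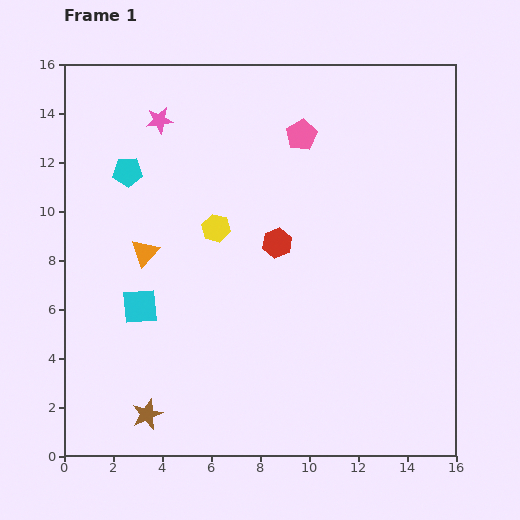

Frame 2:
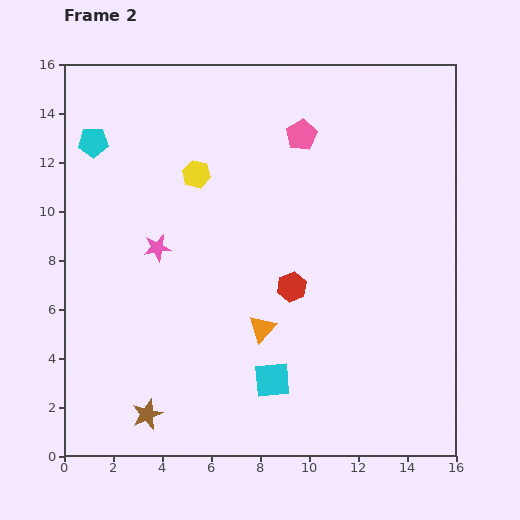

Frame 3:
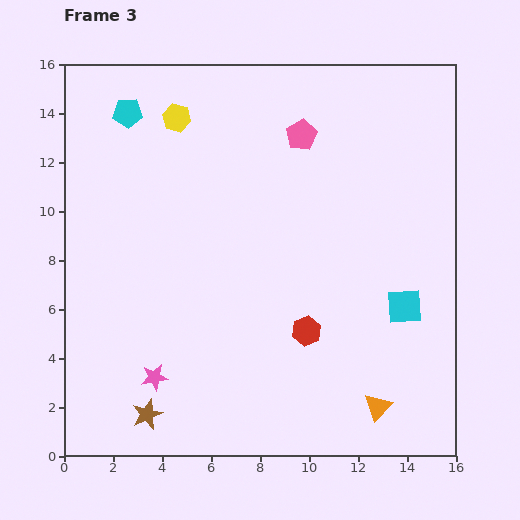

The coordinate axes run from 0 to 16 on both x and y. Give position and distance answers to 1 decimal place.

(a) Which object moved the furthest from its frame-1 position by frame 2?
the cyan square

(moved 6.2; next 5.7)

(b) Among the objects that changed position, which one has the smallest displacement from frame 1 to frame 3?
the cyan pentagon

(moved 2.4)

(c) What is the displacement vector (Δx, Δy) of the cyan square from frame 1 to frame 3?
(10.8, 0.0)

The cyan square was at (3.1, 6.1) in frame 1 and (13.9, 6.1) in frame 3.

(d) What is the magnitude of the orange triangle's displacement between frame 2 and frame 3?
5.7

The orange triangle moved from (8.1, 5.2) to (12.8, 2.0), a distance of √(4.7² + 3.2²) ≈ 5.7.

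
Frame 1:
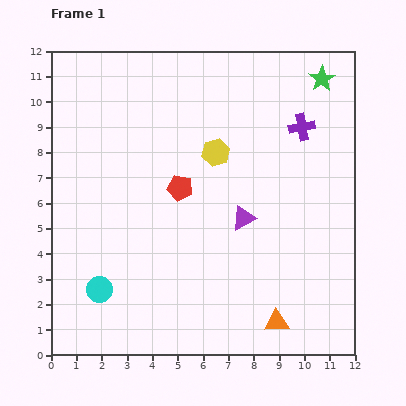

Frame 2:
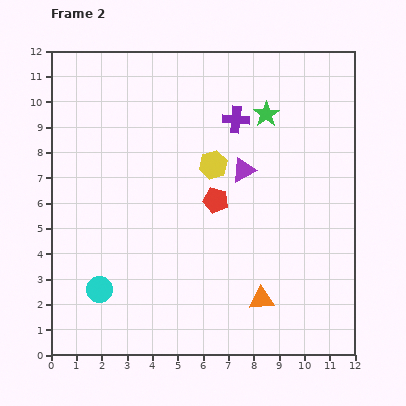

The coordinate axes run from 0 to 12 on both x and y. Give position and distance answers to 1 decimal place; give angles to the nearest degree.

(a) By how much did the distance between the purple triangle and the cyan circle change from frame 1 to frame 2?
+1.0

Distance in frame 1: 6.4. Distance in frame 2: 7.4.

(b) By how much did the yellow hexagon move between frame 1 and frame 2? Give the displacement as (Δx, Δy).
(-0.1, -0.5)

The yellow hexagon was at (6.5, 8.0) in frame 1 and (6.4, 7.5) in frame 2.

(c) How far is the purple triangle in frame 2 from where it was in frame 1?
1.9

The purple triangle moved from (7.6, 5.4) to (7.6, 7.3), a distance of √(0.0² + 1.9²) ≈ 1.9.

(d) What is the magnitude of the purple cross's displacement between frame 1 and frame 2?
2.6

The purple cross moved from (9.9, 9.0) to (7.3, 9.3), a distance of √(2.6² + 0.3²) ≈ 2.6.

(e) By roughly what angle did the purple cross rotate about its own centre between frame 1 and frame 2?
15° clockwise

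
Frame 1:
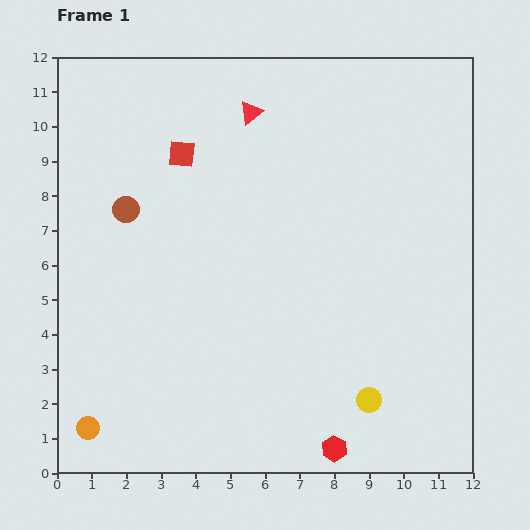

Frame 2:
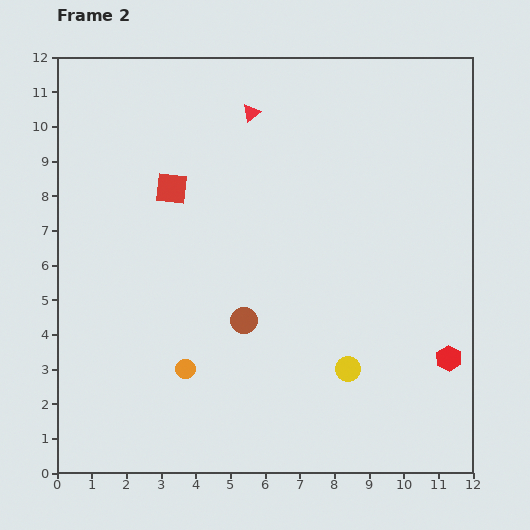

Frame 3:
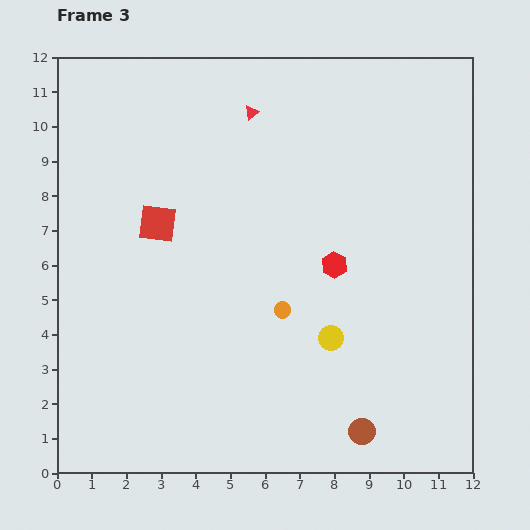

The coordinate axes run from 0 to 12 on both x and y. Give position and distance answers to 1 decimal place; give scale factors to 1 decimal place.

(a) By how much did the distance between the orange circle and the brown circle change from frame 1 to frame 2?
-4.2

Distance in frame 1: 6.4. Distance in frame 2: 2.2.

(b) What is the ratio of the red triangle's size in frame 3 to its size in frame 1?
0.6×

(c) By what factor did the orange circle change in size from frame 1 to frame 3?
0.7×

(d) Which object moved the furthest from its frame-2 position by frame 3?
the brown circle

(moved 4.7; next 4.3)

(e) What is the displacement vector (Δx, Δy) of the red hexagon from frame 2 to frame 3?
(-3.3, 2.7)

The red hexagon was at (11.3, 3.3) in frame 2 and (8.0, 6.0) in frame 3.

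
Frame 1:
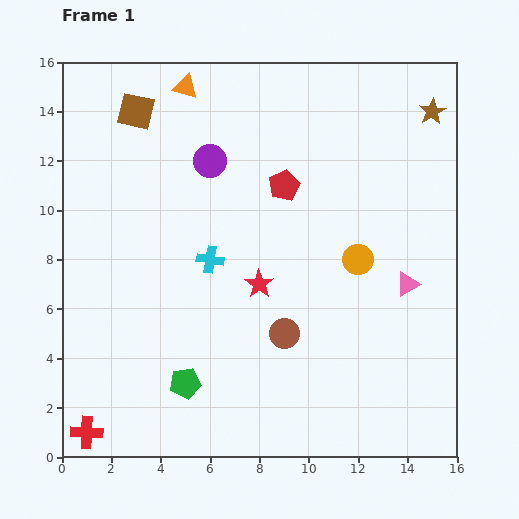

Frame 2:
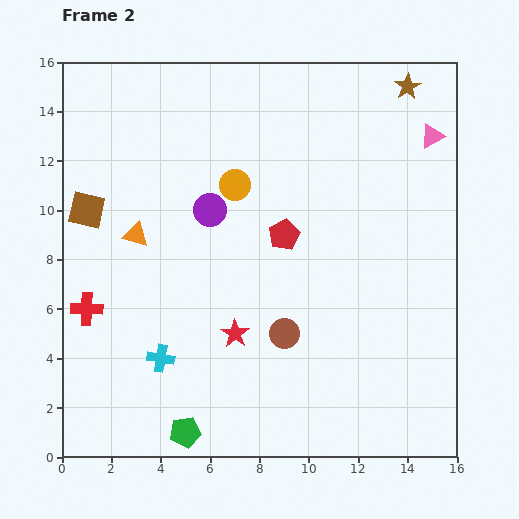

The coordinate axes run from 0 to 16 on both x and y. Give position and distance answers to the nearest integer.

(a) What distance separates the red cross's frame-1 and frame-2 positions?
5

The red cross moved from (1, 1) to (1, 6), a distance of √(0² + 5²) ≈ 5.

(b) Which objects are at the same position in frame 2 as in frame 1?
the brown circle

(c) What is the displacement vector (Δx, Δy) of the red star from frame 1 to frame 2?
(-1, -2)

The red star was at (8, 7) in frame 1 and (7, 5) in frame 2.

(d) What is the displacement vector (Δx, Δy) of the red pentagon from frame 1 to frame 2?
(0, -2)

The red pentagon was at (9, 11) in frame 1 and (9, 9) in frame 2.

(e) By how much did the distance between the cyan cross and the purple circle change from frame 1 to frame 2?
+2

Distance in frame 1: 4. Distance in frame 2: 6.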